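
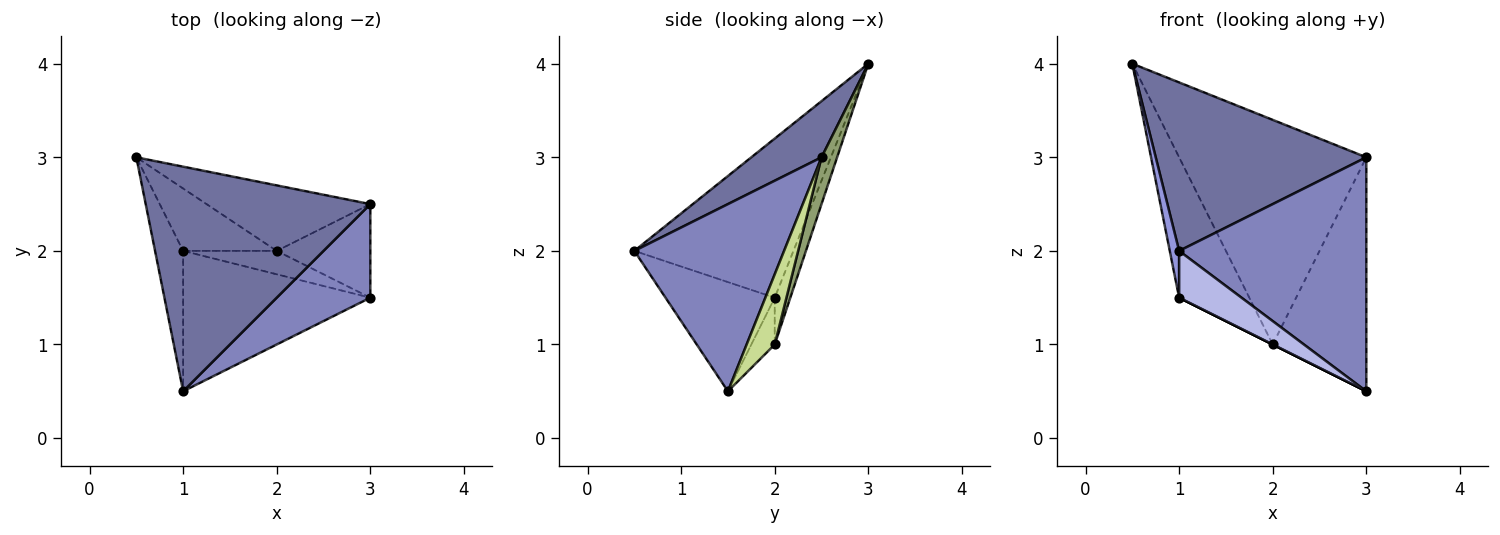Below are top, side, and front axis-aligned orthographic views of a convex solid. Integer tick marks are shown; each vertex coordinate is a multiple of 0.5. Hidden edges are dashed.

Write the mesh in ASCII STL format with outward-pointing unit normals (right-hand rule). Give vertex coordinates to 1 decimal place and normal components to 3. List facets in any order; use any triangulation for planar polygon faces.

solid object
 facet normal 0.196 -0.588 0.784
  outer loop
   vertex 3.0 2.5 3.0
   vertex 0.5 3.0 4.0
   vertex 1.0 0.5 2.0
  endloop
 endfacet
 facet normal 0.596 -0.745 0.298
  outer loop
   vertex 3.0 2.5 3.0
   vertex 1.0 0.5 2.0
   vertex 3.0 1.5 0.5
  endloop
 endfacet
 facet normal -0.983 -0.058 -0.173
  outer loop
   vertex 1.0 2.0 1.5
   vertex 1.0 0.5 2.0
   vertex 0.5 3.0 4.0
  endloop
 endfacet
 facet normal -0.484 -0.277 -0.830
  outer loop
   vertex 1.0 2.0 1.5
   vertex 3.0 1.5 0.5
   vertex 1.0 0.5 2.0
  endloop
 endfacet
 facet normal 0.080 0.957 -0.279
  outer loop
   vertex 2.0 2.0 1.0
   vertex 0.5 3.0 4.0
   vertex 3.0 2.5 3.0
  endloop
 endfacet
 facet normal -0.199 0.896 -0.398
  outer loop
   vertex 2.0 2.0 1.0
   vertex 1.0 2.0 1.5
   vertex 0.5 3.0 4.0
  endloop
 endfacet
 facet normal 0.268 0.894 -0.358
  outer loop
   vertex 2.0 2.0 1.0
   vertex 3.0 2.5 3.0
   vertex 3.0 1.5 0.5
  endloop
 endfacet
 facet normal -0.447 0.000 -0.894
  outer loop
   vertex 2.0 2.0 1.0
   vertex 3.0 1.5 0.5
   vertex 1.0 2.0 1.5
  endloop
 endfacet
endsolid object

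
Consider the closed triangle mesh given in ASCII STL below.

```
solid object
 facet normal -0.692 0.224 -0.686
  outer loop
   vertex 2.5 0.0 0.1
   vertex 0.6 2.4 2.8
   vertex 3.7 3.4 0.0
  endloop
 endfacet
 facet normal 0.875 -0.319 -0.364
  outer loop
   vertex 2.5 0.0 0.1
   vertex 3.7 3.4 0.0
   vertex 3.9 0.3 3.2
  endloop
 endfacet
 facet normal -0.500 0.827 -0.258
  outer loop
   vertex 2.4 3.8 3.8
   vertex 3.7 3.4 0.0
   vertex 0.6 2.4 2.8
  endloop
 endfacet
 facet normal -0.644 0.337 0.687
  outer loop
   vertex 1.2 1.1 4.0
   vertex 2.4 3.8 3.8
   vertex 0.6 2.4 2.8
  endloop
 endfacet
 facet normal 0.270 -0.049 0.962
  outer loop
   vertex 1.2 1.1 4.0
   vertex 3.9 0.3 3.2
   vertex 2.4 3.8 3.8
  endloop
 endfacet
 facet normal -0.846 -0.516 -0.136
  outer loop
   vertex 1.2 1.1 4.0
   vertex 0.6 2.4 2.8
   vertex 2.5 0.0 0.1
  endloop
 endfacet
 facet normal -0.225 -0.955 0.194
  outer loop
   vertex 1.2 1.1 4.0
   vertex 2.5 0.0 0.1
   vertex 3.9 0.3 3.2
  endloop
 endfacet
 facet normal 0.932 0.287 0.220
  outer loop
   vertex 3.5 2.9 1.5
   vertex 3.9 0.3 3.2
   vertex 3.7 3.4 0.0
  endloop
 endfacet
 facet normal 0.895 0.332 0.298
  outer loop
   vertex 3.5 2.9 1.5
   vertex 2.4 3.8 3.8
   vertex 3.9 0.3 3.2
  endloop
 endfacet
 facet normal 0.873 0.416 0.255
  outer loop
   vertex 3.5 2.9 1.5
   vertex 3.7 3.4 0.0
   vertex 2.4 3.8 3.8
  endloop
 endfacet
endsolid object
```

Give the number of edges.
15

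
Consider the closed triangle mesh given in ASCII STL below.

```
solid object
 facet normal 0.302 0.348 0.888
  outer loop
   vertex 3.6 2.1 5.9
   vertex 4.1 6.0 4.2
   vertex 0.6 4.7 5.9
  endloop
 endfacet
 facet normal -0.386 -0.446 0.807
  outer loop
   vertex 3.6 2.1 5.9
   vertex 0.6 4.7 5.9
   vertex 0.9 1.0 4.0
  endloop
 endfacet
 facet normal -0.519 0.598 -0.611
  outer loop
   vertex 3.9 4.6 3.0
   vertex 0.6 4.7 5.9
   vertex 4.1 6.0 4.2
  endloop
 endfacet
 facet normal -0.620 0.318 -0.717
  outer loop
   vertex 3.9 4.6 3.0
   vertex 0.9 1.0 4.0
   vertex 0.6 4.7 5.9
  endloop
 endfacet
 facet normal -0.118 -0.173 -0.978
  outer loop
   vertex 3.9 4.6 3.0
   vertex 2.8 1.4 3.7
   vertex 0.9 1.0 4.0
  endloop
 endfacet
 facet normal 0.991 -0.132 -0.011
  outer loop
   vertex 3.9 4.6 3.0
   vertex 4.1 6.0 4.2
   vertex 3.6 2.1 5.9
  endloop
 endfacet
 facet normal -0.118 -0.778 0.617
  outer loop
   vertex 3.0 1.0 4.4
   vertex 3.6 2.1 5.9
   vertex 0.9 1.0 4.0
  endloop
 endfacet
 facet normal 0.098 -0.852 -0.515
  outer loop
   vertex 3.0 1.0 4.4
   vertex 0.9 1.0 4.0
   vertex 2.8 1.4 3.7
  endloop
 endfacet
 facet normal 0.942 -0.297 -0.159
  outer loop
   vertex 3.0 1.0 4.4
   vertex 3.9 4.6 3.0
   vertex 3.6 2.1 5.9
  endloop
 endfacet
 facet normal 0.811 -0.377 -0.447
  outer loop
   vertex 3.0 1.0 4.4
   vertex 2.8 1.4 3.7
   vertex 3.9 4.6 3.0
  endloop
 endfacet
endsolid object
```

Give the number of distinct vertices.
7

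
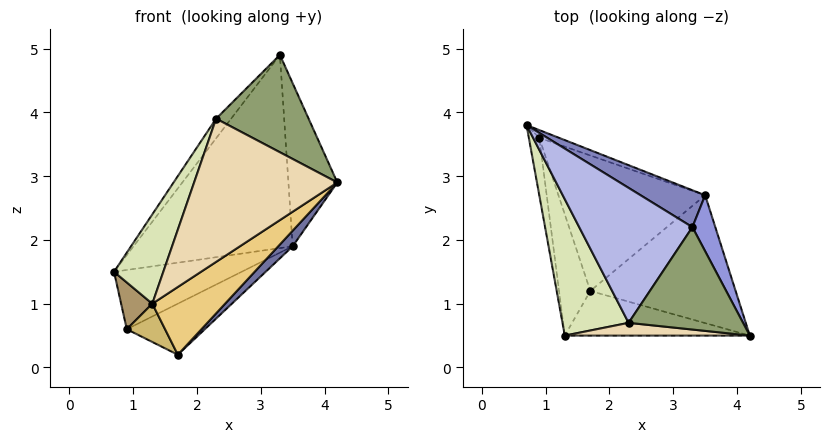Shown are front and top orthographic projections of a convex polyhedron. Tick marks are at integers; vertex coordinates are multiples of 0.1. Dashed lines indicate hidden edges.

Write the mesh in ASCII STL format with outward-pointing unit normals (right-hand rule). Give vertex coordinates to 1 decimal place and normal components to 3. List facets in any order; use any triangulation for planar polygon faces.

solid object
 facet normal 0.720 -0.084 -0.689
  outer loop
   vertex 3.5 2.7 1.9
   vertex 4.2 0.5 2.9
   vertex 1.7 1.2 0.2
  endloop
 endfacet
 facet normal 0.338 0.924 0.177
  outer loop
   vertex 3.5 2.7 1.9
   vertex 0.7 3.8 1.5
   vertex 3.3 2.2 4.9
  endloop
 endfacet
 facet normal 0.929 0.350 0.120
  outer loop
   vertex 3.5 2.7 1.9
   vertex 3.3 2.2 4.9
   vertex 4.2 0.5 2.9
  endloop
 endfacet
 facet normal -0.770 0.092 0.632
  outer loop
   vertex 2.3 0.7 3.9
   vertex 3.3 2.2 4.9
   vertex 0.7 3.8 1.5
  endloop
 endfacet
 facet normal 0.295 -0.658 0.692
  outer loop
   vertex 2.3 0.7 3.9
   vertex 4.2 0.5 2.9
   vertex 3.3 2.2 4.9
  endloop
 endfacet
 facet normal 0.378 0.918 -0.120
  outer loop
   vertex 0.9 3.6 0.6
   vertex 0.7 3.8 1.5
   vertex 3.5 2.7 1.9
  endloop
 endfacet
 facet normal 0.508 0.304 -0.806
  outer loop
   vertex 0.9 3.6 0.6
   vertex 3.5 2.7 1.9
   vertex 1.7 1.2 0.2
  endloop
 endfacet
 facet normal -0.918 -0.217 0.332
  outer loop
   vertex 1.3 0.5 1.0
   vertex 2.3 0.7 3.9
   vertex 0.7 3.8 1.5
  endloop
 endfacet
 facet normal -0.972 -0.149 -0.183
  outer loop
   vertex 1.3 0.5 1.0
   vertex 0.7 3.8 1.5
   vertex 0.9 3.6 0.6
  endloop
 endfacet
 facet normal -0.810 -0.177 -0.559
  outer loop
   vertex 1.3 0.5 1.0
   vertex 0.9 3.6 0.6
   vertex 1.7 1.2 0.2
  endloop
 endfacet
 facet normal 0.339 -0.785 -0.518
  outer loop
   vertex 1.3 0.5 1.0
   vertex 1.7 1.2 0.2
   vertex 4.2 0.5 2.9
  endloop
 endfacet
 facet normal -0.058 -0.994 0.089
  outer loop
   vertex 1.3 0.5 1.0
   vertex 4.2 0.5 2.9
   vertex 2.3 0.7 3.9
  endloop
 endfacet
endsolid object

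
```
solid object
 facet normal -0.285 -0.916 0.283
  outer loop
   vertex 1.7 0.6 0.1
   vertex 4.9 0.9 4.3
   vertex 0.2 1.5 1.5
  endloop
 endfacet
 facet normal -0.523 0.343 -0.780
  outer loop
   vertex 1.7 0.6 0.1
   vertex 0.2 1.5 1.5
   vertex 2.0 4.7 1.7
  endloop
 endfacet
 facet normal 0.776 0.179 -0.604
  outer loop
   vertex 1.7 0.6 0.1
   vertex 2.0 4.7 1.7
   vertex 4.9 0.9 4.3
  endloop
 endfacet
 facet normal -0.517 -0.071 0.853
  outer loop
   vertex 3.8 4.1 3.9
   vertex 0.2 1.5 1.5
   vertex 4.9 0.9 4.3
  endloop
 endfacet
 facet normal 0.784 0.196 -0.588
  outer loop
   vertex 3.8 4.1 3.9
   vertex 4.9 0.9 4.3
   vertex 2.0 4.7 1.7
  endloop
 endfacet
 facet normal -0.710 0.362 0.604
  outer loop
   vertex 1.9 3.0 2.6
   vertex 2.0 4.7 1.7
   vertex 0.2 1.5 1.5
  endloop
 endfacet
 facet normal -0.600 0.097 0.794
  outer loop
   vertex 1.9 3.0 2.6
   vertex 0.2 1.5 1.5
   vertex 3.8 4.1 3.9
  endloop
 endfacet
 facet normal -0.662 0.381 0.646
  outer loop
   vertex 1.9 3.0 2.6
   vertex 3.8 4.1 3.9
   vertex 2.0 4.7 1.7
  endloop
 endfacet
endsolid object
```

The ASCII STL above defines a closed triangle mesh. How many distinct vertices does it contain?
6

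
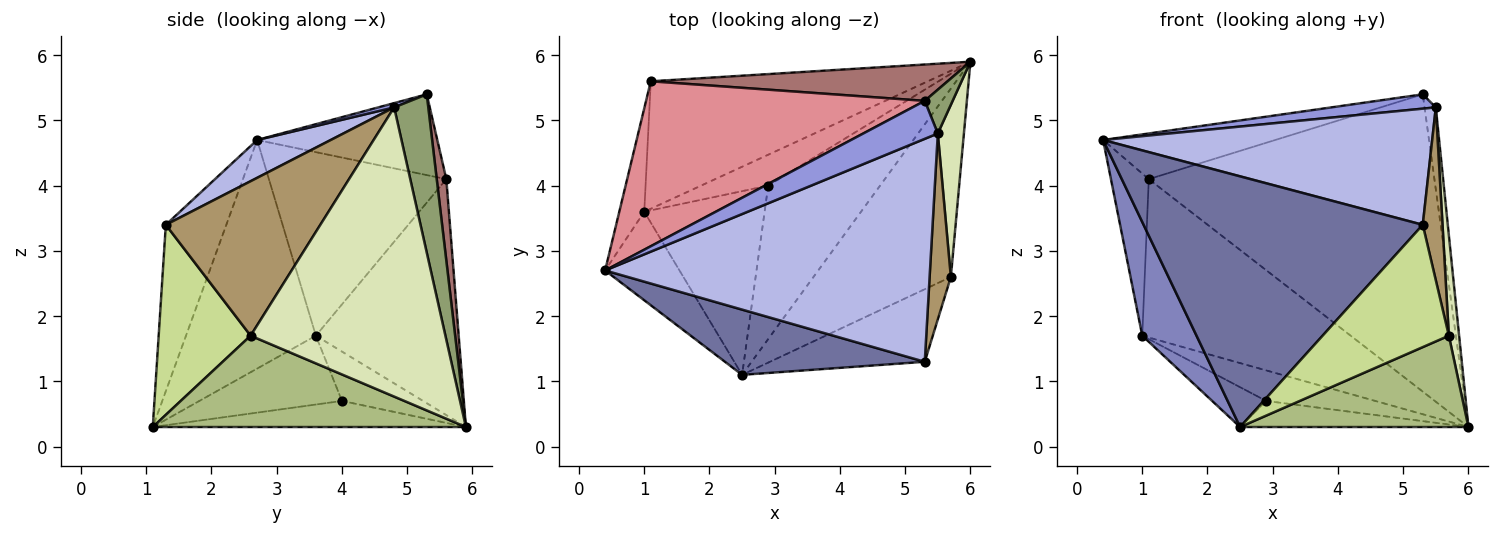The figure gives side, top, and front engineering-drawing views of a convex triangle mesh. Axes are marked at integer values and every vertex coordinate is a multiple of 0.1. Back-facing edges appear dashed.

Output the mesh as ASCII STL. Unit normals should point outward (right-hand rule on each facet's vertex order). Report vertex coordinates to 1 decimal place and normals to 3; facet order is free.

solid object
 facet normal -0.205 -0.947 0.246
  outer loop
   vertex 5.3 1.3 3.4
   vertex 0.4 2.7 4.7
   vertex 2.5 1.1 0.3
  endloop
 endfacet
 facet normal -0.884 -0.369 -0.288
  outer loop
   vertex 1.0 3.6 1.7
   vertex 2.5 1.1 0.3
   vertex 0.4 2.7 4.7
  endloop
 endfacet
 facet normal 0.053 -0.352 0.934
  outer loop
   vertex 5.5 4.8 5.2
   vertex 5.3 5.3 5.4
   vertex 0.4 2.7 4.7
  endloop
 endfacet
 facet normal 0.103 -0.460 0.882
  outer loop
   vertex 5.5 4.8 5.2
   vertex 0.4 2.7 4.7
   vertex 5.3 1.3 3.4
  endloop
 endfacet
 facet normal 0.937 0.309 0.165
  outer loop
   vertex 5.5 4.8 5.2
   vertex 6.0 5.9 0.3
   vertex 5.3 5.3 5.4
  endloop
 endfacet
 facet normal 0.513 -0.374 -0.772
  outer loop
   vertex 5.7 2.6 1.7
   vertex 2.5 1.1 0.3
   vertex 6.0 5.9 0.3
  endloop
 endfacet
 facet normal 0.531 -0.729 -0.432
  outer loop
   vertex 5.7 2.6 1.7
   vertex 5.3 1.3 3.4
   vertex 2.5 1.1 0.3
  endloop
 endfacet
 facet normal 0.995 -0.052 0.090
  outer loop
   vertex 5.7 2.6 1.7
   vertex 6.0 5.9 0.3
   vertex 5.5 4.8 5.2
  endloop
 endfacet
 facet normal 0.983 -0.126 0.135
  outer loop
   vertex 5.7 2.6 1.7
   vertex 5.5 4.8 5.2
   vertex 5.3 1.3 3.4
  endloop
 endfacet
 facet normal -0.224 0.163 -0.961
  outer loop
   vertex 2.9 4.0 0.7
   vertex 6.0 5.9 0.3
   vertex 2.5 1.1 0.3
  endloop
 endfacet
 facet normal -0.463 0.623 -0.631
  outer loop
   vertex 2.9 4.0 0.7
   vertex 1.0 3.6 1.7
   vertex 6.0 5.9 0.3
  endloop
 endfacet
 facet normal -0.488 0.185 -0.853
  outer loop
   vertex 2.9 4.0 0.7
   vertex 2.5 1.1 0.3
   vertex 1.0 3.6 1.7
  endloop
 endfacet
 facet normal 0.033 0.992 0.121
  outer loop
   vertex 1.1 5.6 4.1
   vertex 5.3 5.3 5.4
   vertex 6.0 5.9 0.3
  endloop
 endfacet
 facet normal -0.471 0.687 -0.553
  outer loop
   vertex 1.1 5.6 4.1
   vertex 6.0 5.9 0.3
   vertex 1.0 3.6 1.7
  endloop
 endfacet
 facet normal -0.269 0.257 0.928
  outer loop
   vertex 1.1 5.6 4.1
   vertex 0.4 2.7 4.7
   vertex 5.3 5.3 5.4
  endloop
 endfacet
 facet normal -0.969 0.207 -0.132
  outer loop
   vertex 1.1 5.6 4.1
   vertex 1.0 3.6 1.7
   vertex 0.4 2.7 4.7
  endloop
 endfacet
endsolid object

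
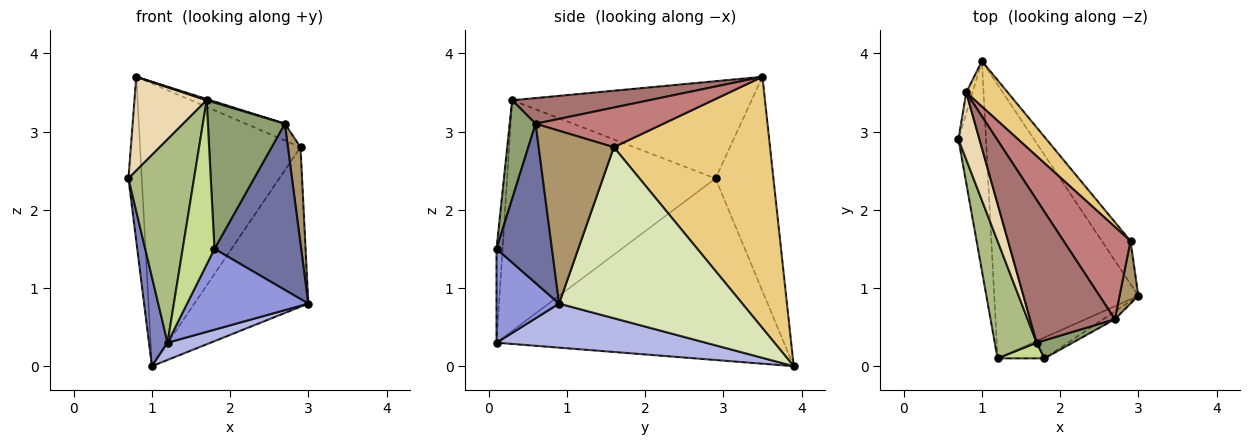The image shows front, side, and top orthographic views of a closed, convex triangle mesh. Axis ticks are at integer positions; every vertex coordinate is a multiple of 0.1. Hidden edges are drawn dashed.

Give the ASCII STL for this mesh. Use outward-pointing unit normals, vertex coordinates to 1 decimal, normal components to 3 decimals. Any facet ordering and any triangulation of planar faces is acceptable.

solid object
 facet normal 0.538 -0.842 -0.040
  outer loop
   vertex 2.7 0.6 3.1
   vertex 1.8 0.1 1.5
   vertex 3.0 0.9 0.8
  endloop
 endfacet
 facet normal -0.987 -0.064 -0.150
  outer loop
   vertex 1.2 0.1 0.3
   vertex 0.7 2.9 2.4
   vertex 1.0 3.9 0.0
  endloop
 endfacet
 facet normal 0.447 -0.866 -0.224
  outer loop
   vertex 1.2 0.1 0.3
   vertex 3.0 0.9 0.8
   vertex 1.8 0.1 1.5
  endloop
 endfacet
 facet normal 0.292 -0.060 -0.955
  outer loop
   vertex 1.2 0.1 0.3
   vertex 1.0 3.9 0.0
   vertex 3.0 0.9 0.8
  endloop
 endfacet
 facet normal 0.317 -0.941 0.116
  outer loop
   vertex 1.7 0.3 3.4
   vertex 1.8 0.1 1.5
   vertex 2.7 0.6 3.1
  endloop
 endfacet
 facet normal -0.940 -0.296 0.171
  outer loop
   vertex 1.7 0.3 3.4
   vertex 0.7 2.9 2.4
   vertex 1.2 0.1 0.3
  endloop
 endfacet
 facet normal -0.186 -0.978 0.093
  outer loop
   vertex 1.7 0.3 3.4
   vertex 1.2 0.1 0.3
   vertex 1.8 0.1 1.5
  endloop
 endfacet
 facet normal 0.841 0.523 -0.141
  outer loop
   vertex 2.9 1.6 2.8
   vertex 3.0 0.9 0.8
   vertex 1.0 3.9 0.0
  endloop
 endfacet
 facet normal 0.981 -0.164 0.106
  outer loop
   vertex 2.9 1.6 2.8
   vertex 2.7 0.6 3.1
   vertex 3.0 0.9 0.8
  endloop
 endfacet
 facet normal -0.974 0.224 -0.028
  outer loop
   vertex 0.8 3.5 3.7
   vertex 1.0 3.9 0.0
   vertex 0.7 2.9 2.4
  endloop
 endfacet
 facet normal 0.693 0.712 0.114
  outer loop
   vertex 0.8 3.5 3.7
   vertex 2.9 1.6 2.8
   vertex 1.0 3.9 0.0
  endloop
 endfacet
 facet normal -0.938 -0.283 0.203
  outer loop
   vertex 0.8 3.5 3.7
   vertex 0.7 2.9 2.4
   vertex 1.7 0.3 3.4
  endloop
 endfacet
 facet normal 0.290 -0.008 0.957
  outer loop
   vertex 0.8 3.5 3.7
   vertex 1.7 0.3 3.4
   vertex 2.7 0.6 3.1
  endloop
 endfacet
 facet normal 0.504 0.154 0.850
  outer loop
   vertex 0.8 3.5 3.7
   vertex 2.7 0.6 3.1
   vertex 2.9 1.6 2.8
  endloop
 endfacet
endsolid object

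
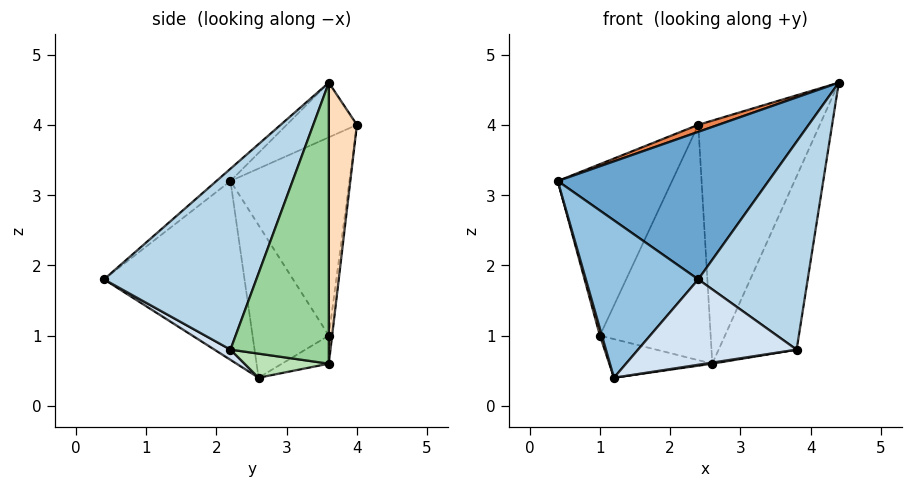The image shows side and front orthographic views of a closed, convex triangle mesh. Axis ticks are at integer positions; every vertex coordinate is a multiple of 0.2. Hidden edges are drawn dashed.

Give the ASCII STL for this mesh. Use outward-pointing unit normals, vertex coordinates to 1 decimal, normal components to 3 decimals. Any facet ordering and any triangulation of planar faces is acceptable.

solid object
 facet normal -0.043 -0.643 0.765
  outer loop
   vertex 2.4 0.4 1.8
   vertex 4.4 3.6 4.6
   vertex 0.4 2.2 3.2
  endloop
 endfacet
 facet normal -0.745 -0.596 -0.298
  outer loop
   vertex 1.2 2.6 0.4
   vertex 2.4 0.4 1.8
   vertex 0.4 2.2 3.2
  endloop
 endfacet
 facet normal 0.809 -0.581 0.086
  outer loop
   vertex 3.8 2.2 0.8
   vertex 4.4 3.6 4.6
   vertex 2.4 0.4 1.8
  endloop
 endfacet
 facet normal 0.052 -0.516 -0.855
  outer loop
   vertex 3.8 2.2 0.8
   vertex 2.4 0.4 1.8
   vertex 1.2 2.6 0.4
  endloop
 endfacet
 facet normal -0.302 -0.086 0.949
  outer loop
   vertex 2.4 4.0 4.0
   vertex 0.4 2.2 3.2
   vertex 4.4 3.6 4.6
  endloop
 endfacet
 facet normal -0.960 -0.025 -0.278
  outer loop
   vertex 1.0 3.6 1.0
   vertex 1.2 2.6 0.4
   vertex 0.4 2.2 3.2
  endloop
 endfacet
 facet normal -0.701 0.673 0.237
  outer loop
   vertex 1.0 3.6 1.0
   vertex 0.4 2.2 3.2
   vertex 2.4 4.0 4.0
  endloop
 endfacet
 facet normal 0.224 0.969 -0.101
  outer loop
   vertex 2.6 3.6 0.6
   vertex 2.4 4.0 4.0
   vertex 4.4 3.6 4.6
  endloop
 endfacet
 facet normal -0.030 0.993 -0.119
  outer loop
   vertex 2.6 3.6 0.6
   vertex 1.0 3.6 1.0
   vertex 2.4 4.0 4.0
  endloop
 endfacet
 facet normal 0.739 0.586 -0.333
  outer loop
   vertex 2.6 3.6 0.6
   vertex 4.4 3.6 4.6
   vertex 3.8 2.2 0.8
  endloop
 endfacet
 facet normal 0.150 -0.013 -0.989
  outer loop
   vertex 2.6 3.6 0.6
   vertex 3.8 2.2 0.8
   vertex 1.2 2.6 0.4
  endloop
 endfacet
 facet normal -0.214 0.471 -0.856
  outer loop
   vertex 2.6 3.6 0.6
   vertex 1.2 2.6 0.4
   vertex 1.0 3.6 1.0
  endloop
 endfacet
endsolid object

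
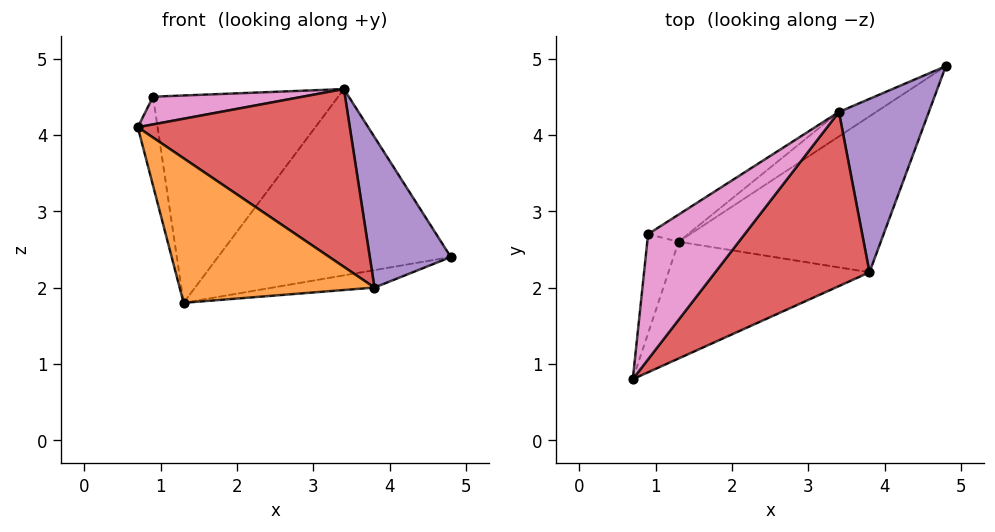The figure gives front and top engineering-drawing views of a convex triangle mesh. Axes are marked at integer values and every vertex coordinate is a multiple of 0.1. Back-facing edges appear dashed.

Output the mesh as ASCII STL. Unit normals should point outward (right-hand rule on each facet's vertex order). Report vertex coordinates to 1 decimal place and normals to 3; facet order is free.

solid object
 facet normal -0.533 0.839 -0.110
  outer loop
   vertex 3.4 4.3 4.6
   vertex 4.8 4.9 2.4
   vertex 1.3 2.6 1.8
  endloop
 endfacet
 facet normal -0.074 -0.776 -0.627
  outer loop
   vertex 3.8 2.2 2.0
   vertex 0.7 0.8 4.1
   vertex 1.3 2.6 1.8
  endloop
 endfacet
 facet normal 0.097 0.111 -0.989
  outer loop
   vertex 3.8 2.2 2.0
   vertex 1.3 2.6 1.8
   vertex 4.8 4.9 2.4
  endloop
 endfacet
 facet normal 0.623 -0.559 0.547
  outer loop
   vertex 3.8 2.2 2.0
   vertex 3.4 4.3 4.6
   vertex 0.7 0.8 4.1
  endloop
 endfacet
 facet normal 0.826 -0.369 0.425
  outer loop
   vertex 3.8 2.2 2.0
   vertex 4.8 4.9 2.4
   vertex 3.4 4.3 4.6
  endloop
 endfacet
 facet normal -0.979 0.135 -0.150
  outer loop
   vertex 0.9 2.7 4.5
   vertex 1.3 2.6 1.8
   vertex 0.7 0.8 4.1
  endloop
 endfacet
 facet normal 0.099 -0.215 0.972
  outer loop
   vertex 0.9 2.7 4.5
   vertex 0.7 0.8 4.1
   vertex 3.4 4.3 4.6
  endloop
 endfacet
 facet normal -0.533 0.839 -0.110
  outer loop
   vertex 0.9 2.7 4.5
   vertex 3.4 4.3 4.6
   vertex 1.3 2.6 1.8
  endloop
 endfacet
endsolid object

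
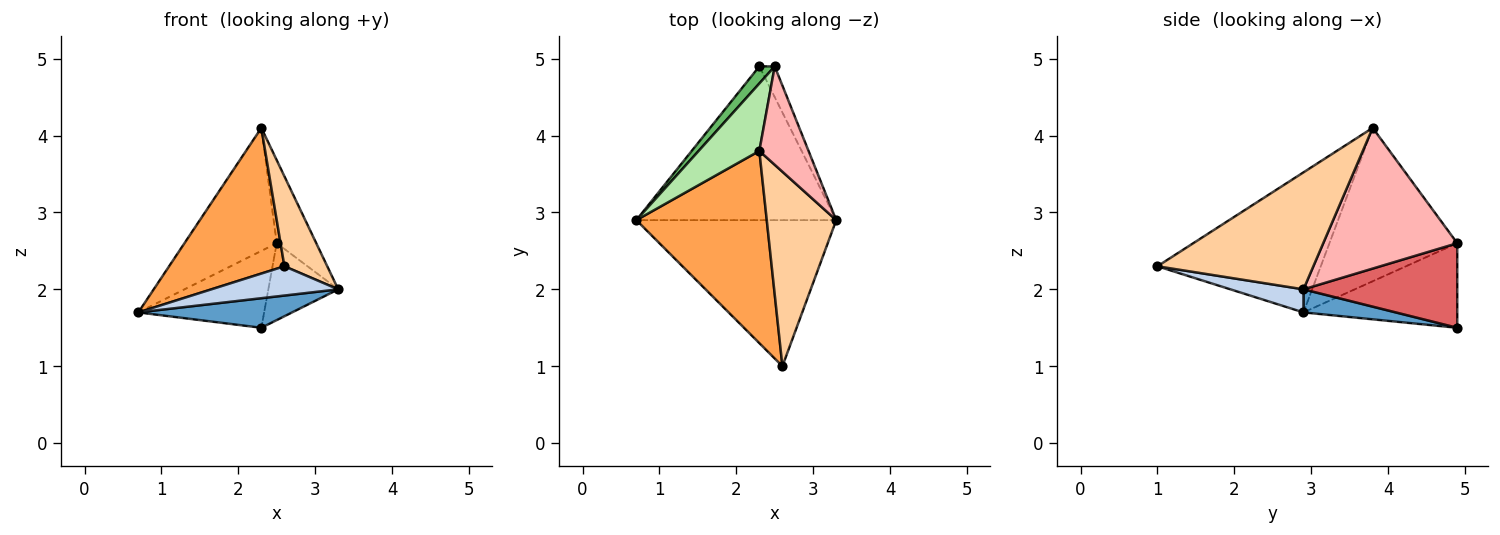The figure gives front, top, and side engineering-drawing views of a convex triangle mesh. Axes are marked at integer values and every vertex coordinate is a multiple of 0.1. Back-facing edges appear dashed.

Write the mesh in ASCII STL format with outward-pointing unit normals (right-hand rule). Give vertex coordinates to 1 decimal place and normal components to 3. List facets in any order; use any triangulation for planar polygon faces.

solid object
 facet normal 0.113 -0.188 -0.976
  outer loop
   vertex 2.3 4.9 1.5
   vertex 3.3 2.9 2.0
   vertex 0.7 2.9 1.7
  endloop
 endfacet
 facet normal 0.112 -0.195 -0.974
  outer loop
   vertex 2.6 1.0 2.3
   vertex 0.7 2.9 1.7
   vertex 3.3 2.9 2.0
  endloop
 endfacet
 facet normal -0.650 -0.459 0.606
  outer loop
   vertex 2.6 1.0 2.3
   vertex 2.3 3.8 4.1
   vertex 0.7 2.9 1.7
  endloop
 endfacet
 facet normal 0.837 -0.230 0.497
  outer loop
   vertex 2.6 1.0 2.3
   vertex 3.3 2.9 2.0
   vertex 2.3 3.8 4.1
  endloop
 endfacet
 facet normal -0.766 0.627 0.139
  outer loop
   vertex 2.5 4.9 2.6
   vertex 2.3 4.9 1.5
   vertex 0.7 2.9 1.7
  endloop
 endfacet
 facet normal -0.772 0.557 0.306
  outer loop
   vertex 2.5 4.9 2.6
   vertex 0.7 2.9 1.7
   vertex 2.3 3.8 4.1
  endloop
 endfacet
 facet normal 0.898 0.408 -0.163
  outer loop
   vertex 2.5 4.9 2.6
   vertex 3.3 2.9 2.0
   vertex 2.3 4.9 1.5
  endloop
 endfacet
 facet normal 0.909 0.268 0.318
  outer loop
   vertex 2.5 4.9 2.6
   vertex 2.3 3.8 4.1
   vertex 3.3 2.9 2.0
  endloop
 endfacet
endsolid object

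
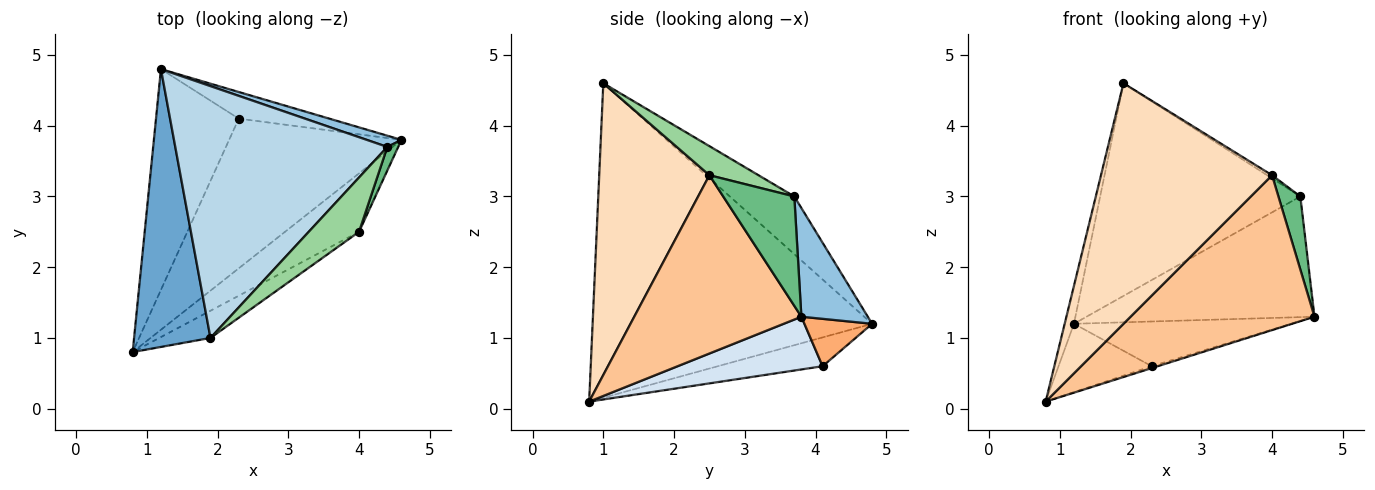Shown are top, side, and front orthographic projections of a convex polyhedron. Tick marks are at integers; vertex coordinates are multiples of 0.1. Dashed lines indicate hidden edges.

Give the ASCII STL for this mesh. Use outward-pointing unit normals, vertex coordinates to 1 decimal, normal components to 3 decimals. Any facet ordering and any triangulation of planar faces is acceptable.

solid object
 facet normal -0.971 0.032 0.236
  outer loop
   vertex 1.9 1.0 4.6
   vertex 1.2 4.8 1.2
   vertex 0.8 0.8 0.1
  endloop
 endfacet
 facet normal 0.279 0.956 0.089
  outer loop
   vertex 4.4 3.7 3.0
   vertex 4.6 3.8 1.3
   vertex 1.2 4.8 1.2
  endloop
 endfacet
 facet normal -0.204 0.632 0.748
  outer loop
   vertex 4.4 3.7 3.0
   vertex 1.2 4.8 1.2
   vertex 1.9 1.0 4.6
  endloop
 endfacet
 facet normal 0.293 0.012 -0.956
  outer loop
   vertex 2.3 4.1 0.6
   vertex 4.6 3.8 1.3
   vertex 0.8 0.8 0.1
  endloop
 endfacet
 facet normal -0.316 0.281 -0.906
  outer loop
   vertex 2.3 4.1 0.6
   vertex 0.8 0.8 0.1
   vertex 1.2 4.8 1.2
  endloop
 endfacet
 facet normal 0.259 0.830 -0.494
  outer loop
   vertex 2.3 4.1 0.6
   vertex 1.2 4.8 1.2
   vertex 4.6 3.8 1.3
  endloop
 endfacet
 facet normal 0.648 -0.713 -0.269
  outer loop
   vertex 4.0 2.5 3.3
   vertex 0.8 0.8 0.1
   vertex 4.6 3.8 1.3
  endloop
 endfacet
 facet normal 0.539 -0.837 -0.095
  outer loop
   vertex 4.0 2.5 3.3
   vertex 1.9 1.0 4.6
   vertex 0.8 0.8 0.1
  endloop
 endfacet
 facet normal 0.951 -0.293 0.095
  outer loop
   vertex 4.0 2.5 3.3
   vertex 4.6 3.8 1.3
   vertex 4.4 3.7 3.0
  endloop
 endfacet
 facet normal 0.500 0.050 0.865
  outer loop
   vertex 4.0 2.5 3.3
   vertex 4.4 3.7 3.0
   vertex 1.9 1.0 4.6
  endloop
 endfacet
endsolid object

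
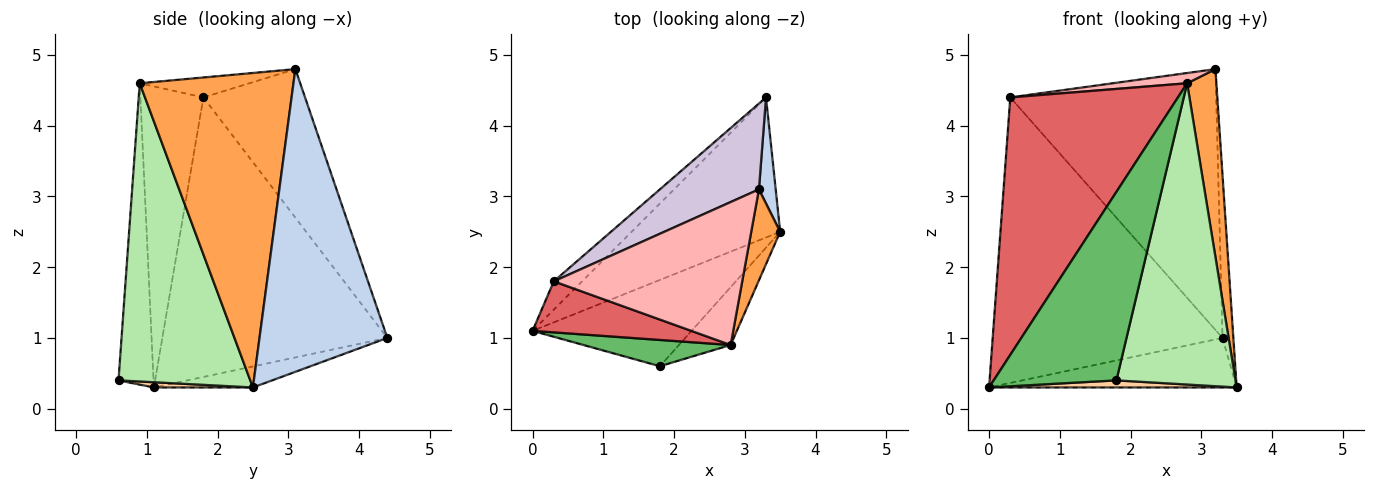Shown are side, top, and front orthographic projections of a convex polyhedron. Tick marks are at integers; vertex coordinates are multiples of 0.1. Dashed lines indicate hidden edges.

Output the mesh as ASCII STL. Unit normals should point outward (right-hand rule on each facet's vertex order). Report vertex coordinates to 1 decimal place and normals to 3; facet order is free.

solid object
 facet normal -0.132 0.330 -0.935
  outer loop
   vertex 3.3 4.4 1.0
   vertex 3.5 2.5 0.3
   vertex 0.0 1.1 0.3
  endloop
 endfacet
 facet normal 0.995 0.084 0.055
  outer loop
   vertex 3.2 3.1 4.8
   vertex 3.5 2.5 0.3
   vertex 3.3 4.4 1.0
  endloop
 endfacet
 facet normal 0.978 -0.186 0.090
  outer loop
   vertex 2.8 0.9 4.6
   vertex 3.5 2.5 0.3
   vertex 3.2 3.1 4.8
  endloop
 endfacet
 facet normal 0.033 -0.082 -0.996
  outer loop
   vertex 1.8 0.6 0.4
   vertex 0.0 1.1 0.3
   vertex 3.5 2.5 0.3
  endloop
 endfacet
 facet normal -0.272 -0.953 0.133
  outer loop
   vertex 1.8 0.6 0.4
   vertex 2.8 0.9 4.6
   vertex 0.0 1.1 0.3
  endloop
 endfacet
 facet normal 0.736 -0.665 -0.128
  outer loop
   vertex 1.8 0.6 0.4
   vertex 3.5 2.5 0.3
   vertex 2.8 0.9 4.6
  endloop
 endfacet
 facet normal -0.346 -0.920 0.182
  outer loop
   vertex 0.3 1.8 4.4
   vertex 0.0 1.1 0.3
   vertex 2.8 0.9 4.6
  endloop
 endfacet
 facet normal -0.105 -0.071 0.992
  outer loop
   vertex 0.3 1.8 4.4
   vertex 2.8 0.9 4.6
   vertex 3.2 3.1 4.8
  endloop
 endfacet
 facet normal -0.698 0.713 -0.071
  outer loop
   vertex 0.3 1.8 4.4
   vertex 3.3 4.4 1.0
   vertex 0.0 1.1 0.3
  endloop
 endfacet
 facet normal -0.425 0.860 0.283
  outer loop
   vertex 0.3 1.8 4.4
   vertex 3.2 3.1 4.8
   vertex 3.3 4.4 1.0
  endloop
 endfacet
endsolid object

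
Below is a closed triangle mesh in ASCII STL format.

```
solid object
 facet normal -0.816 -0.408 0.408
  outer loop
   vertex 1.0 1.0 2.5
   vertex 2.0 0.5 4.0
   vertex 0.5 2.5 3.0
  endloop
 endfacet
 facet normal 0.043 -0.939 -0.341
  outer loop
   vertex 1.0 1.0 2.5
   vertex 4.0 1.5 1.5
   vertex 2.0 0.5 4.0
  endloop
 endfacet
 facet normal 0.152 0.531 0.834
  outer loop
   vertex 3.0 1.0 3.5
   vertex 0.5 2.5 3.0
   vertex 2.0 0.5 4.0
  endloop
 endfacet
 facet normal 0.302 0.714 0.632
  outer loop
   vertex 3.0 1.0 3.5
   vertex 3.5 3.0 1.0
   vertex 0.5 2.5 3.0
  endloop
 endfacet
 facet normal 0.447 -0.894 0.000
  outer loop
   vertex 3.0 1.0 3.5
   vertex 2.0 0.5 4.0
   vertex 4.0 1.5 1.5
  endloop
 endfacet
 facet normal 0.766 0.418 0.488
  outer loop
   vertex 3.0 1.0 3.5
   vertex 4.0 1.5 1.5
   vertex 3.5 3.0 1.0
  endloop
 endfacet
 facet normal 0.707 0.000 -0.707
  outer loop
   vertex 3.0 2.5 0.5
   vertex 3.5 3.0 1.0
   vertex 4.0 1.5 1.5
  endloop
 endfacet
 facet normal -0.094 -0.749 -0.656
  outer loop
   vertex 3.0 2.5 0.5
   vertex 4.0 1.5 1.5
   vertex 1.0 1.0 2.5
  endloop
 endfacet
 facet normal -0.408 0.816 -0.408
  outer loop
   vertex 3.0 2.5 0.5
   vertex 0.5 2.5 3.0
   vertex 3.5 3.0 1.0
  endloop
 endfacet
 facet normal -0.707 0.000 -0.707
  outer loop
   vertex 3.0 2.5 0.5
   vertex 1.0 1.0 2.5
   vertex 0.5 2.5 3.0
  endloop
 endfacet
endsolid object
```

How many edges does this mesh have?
15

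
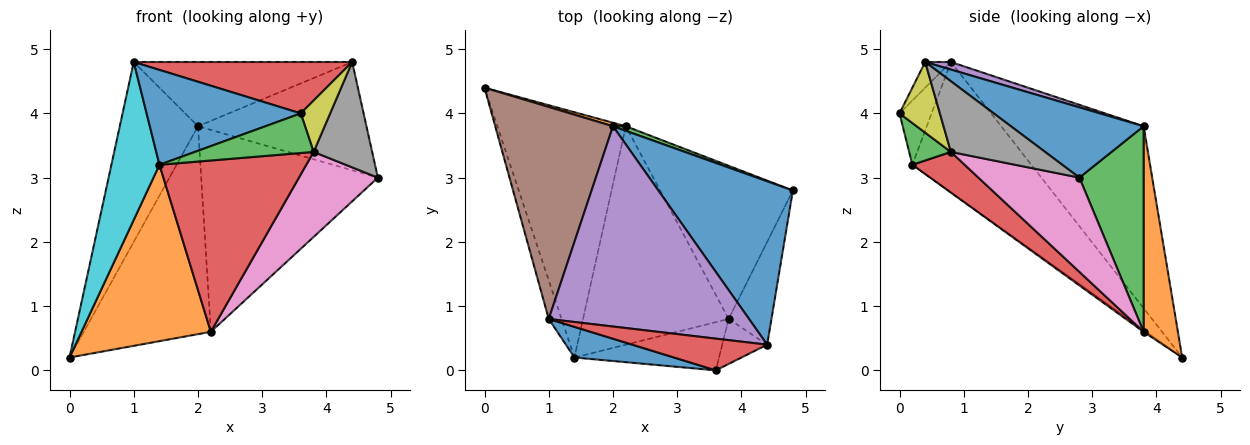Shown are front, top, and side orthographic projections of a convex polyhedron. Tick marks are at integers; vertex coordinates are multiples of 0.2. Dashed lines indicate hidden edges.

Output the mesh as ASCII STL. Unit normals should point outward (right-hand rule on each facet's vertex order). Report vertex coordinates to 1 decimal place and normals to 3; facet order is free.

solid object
 facet normal 0.399 0.507 0.764
  outer loop
   vertex 2.0 3.8 3.8
   vertex 4.4 0.4 4.8
   vertex 4.8 2.8 3.0
  endloop
 endfacet
 facet normal 0.260 0.965 0.016
  outer loop
   vertex 2.2 3.8 0.6
   vertex 0.0 4.4 0.2
   vertex 2.0 3.8 3.8
  endloop
 endfacet
 facet normal 0.342 0.940 0.021
  outer loop
   vertex 2.2 3.8 0.6
   vertex 2.0 3.8 3.8
   vertex 4.8 2.8 3.0
  endloop
 endfacet
 facet normal -0.100 -0.847 0.523
  outer loop
   vertex 1.0 0.8 4.8
   vertex 3.6 0.0 4.0
   vertex 4.4 0.4 4.8
  endloop
 endfacet
 facet normal 0.036 0.305 0.952
  outer loop
   vertex 1.0 0.8 4.8
   vertex 4.4 0.4 4.8
   vertex 2.0 3.8 3.8
  endloop
 endfacet
 facet normal -0.762 0.419 0.493
  outer loop
   vertex 1.0 0.8 4.8
   vertex 2.0 3.8 3.8
   vertex 0.0 4.4 0.2
  endloop
 endfacet
 facet normal 0.527 -0.412 -0.743
  outer loop
   vertex 3.8 0.8 3.4
   vertex 2.2 3.8 0.6
   vertex 4.8 2.8 3.0
  endloop
 endfacet
 facet normal 0.755 -0.469 -0.458
  outer loop
   vertex 3.8 0.8 3.4
   vertex 4.8 2.8 3.0
   vertex 4.4 0.4 4.8
  endloop
 endfacet
 facet normal 0.719 -0.523 -0.458
  outer loop
   vertex 3.8 0.8 3.4
   vertex 4.4 0.4 4.8
   vertex 3.6 0.0 4.0
  endloop
 endfacet
 facet normal -0.923 -0.373 -0.091
  outer loop
   vertex 1.4 0.2 3.2
   vertex 1.0 0.8 4.8
   vertex 0.0 4.4 0.2
  endloop
 endfacet
 facet normal -0.194 -0.933 0.301
  outer loop
   vertex 1.4 0.2 3.2
   vertex 3.6 0.0 4.0
   vertex 1.0 0.8 4.8
  endloop
 endfacet
 facet normal -0.012 -0.584 -0.812
  outer loop
   vertex 1.4 0.2 3.2
   vertex 0.0 4.4 0.2
   vertex 2.2 3.8 0.6
  endloop
 endfacet
 facet normal 0.218 -0.620 -0.754
  outer loop
   vertex 1.4 0.2 3.2
   vertex 3.8 0.8 3.4
   vertex 3.6 0.0 4.0
  endloop
 endfacet
 facet normal 0.215 -0.603 -0.768
  outer loop
   vertex 1.4 0.2 3.2
   vertex 2.2 3.8 0.6
   vertex 3.8 0.8 3.4
  endloop
 endfacet
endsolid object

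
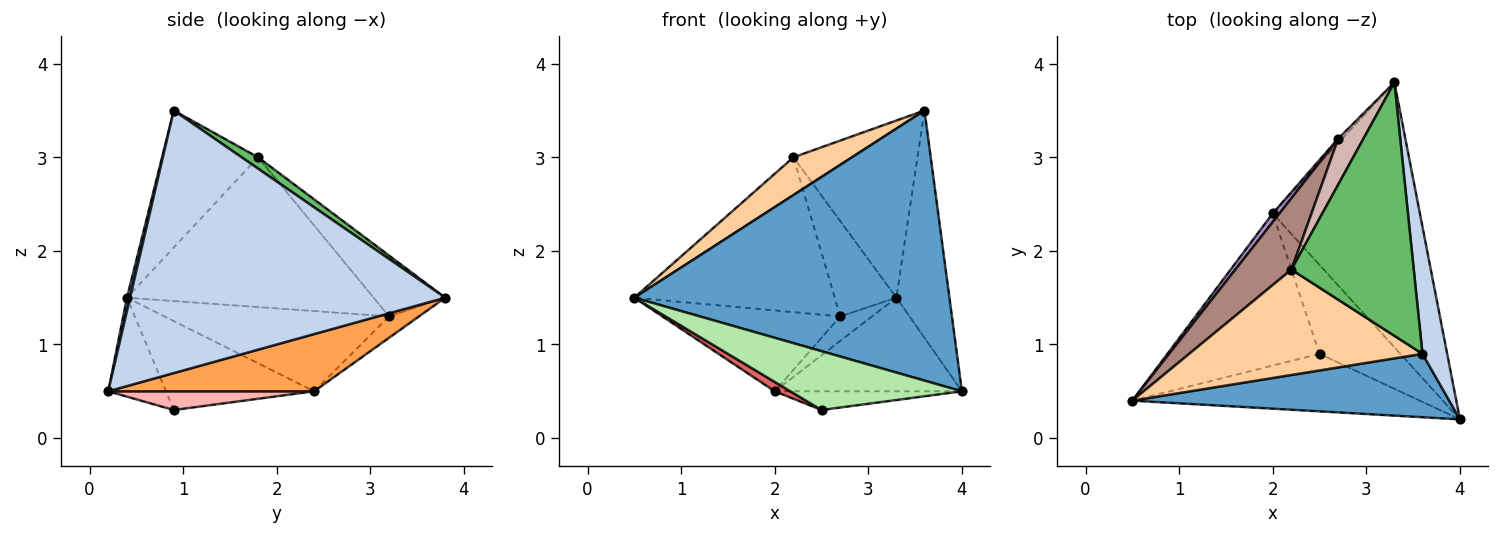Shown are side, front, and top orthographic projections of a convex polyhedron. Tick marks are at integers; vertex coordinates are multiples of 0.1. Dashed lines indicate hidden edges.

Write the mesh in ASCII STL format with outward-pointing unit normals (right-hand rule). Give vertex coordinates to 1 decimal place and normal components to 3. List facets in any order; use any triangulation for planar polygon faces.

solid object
 facet normal 0.010 -0.974 0.228
  outer loop
   vertex 3.6 0.9 3.5
   vertex 0.5 0.4 1.5
   vertex 4.0 0.2 0.5
  endloop
 endfacet
 facet normal 0.982 0.165 0.092
  outer loop
   vertex 3.6 0.9 3.5
   vertex 4.0 0.2 0.5
   vertex 3.3 3.8 1.5
  endloop
 endfacet
 facet normal 0.344 0.313 -0.885
  outer loop
   vertex 2.0 2.4 0.5
   vertex 3.3 3.8 1.5
   vertex 4.0 0.2 0.5
  endloop
 endfacet
 facet normal -0.484 -0.295 0.824
  outer loop
   vertex 2.2 1.8 3.0
   vertex 0.5 0.4 1.5
   vertex 3.6 0.9 3.5
  endloop
 endfacet
 facet normal 0.075 0.571 0.817
  outer loop
   vertex 2.2 1.8 3.0
   vertex 3.6 0.9 3.5
   vertex 3.3 3.8 1.5
  endloop
 endfacet
 facet normal -0.234 -0.695 -0.680
  outer loop
   vertex 2.5 0.9 0.3
   vertex 4.0 0.2 0.5
   vertex 0.5 0.4 1.5
  endloop
 endfacet
 facet normal -0.504 -0.053 -0.862
  outer loop
   vertex 2.5 0.9 0.3
   vertex 0.5 0.4 1.5
   vertex 2.0 2.4 0.5
  endloop
 endfacet
 facet normal 0.221 0.201 -0.954
  outer loop
   vertex 2.5 0.9 0.3
   vertex 2.0 2.4 0.5
   vertex 4.0 0.2 0.5
  endloop
 endfacet
 facet normal -0.782 0.619 0.065
  outer loop
   vertex 2.7 3.2 1.3
   vertex 2.0 2.4 0.5
   vertex 0.5 0.4 1.5
  endloop
 endfacet
 facet normal -0.680 0.722 -0.127
  outer loop
   vertex 2.7 3.2 1.3
   vertex 3.3 3.8 1.5
   vertex 2.0 2.4 0.5
  endloop
 endfacet
 facet normal -0.745 0.605 0.279
  outer loop
   vertex 2.7 3.2 1.3
   vertex 0.5 0.4 1.5
   vertex 2.2 1.8 3.0
  endloop
 endfacet
 facet normal -0.723 0.623 0.300
  outer loop
   vertex 2.7 3.2 1.3
   vertex 2.2 1.8 3.0
   vertex 3.3 3.8 1.5
  endloop
 endfacet
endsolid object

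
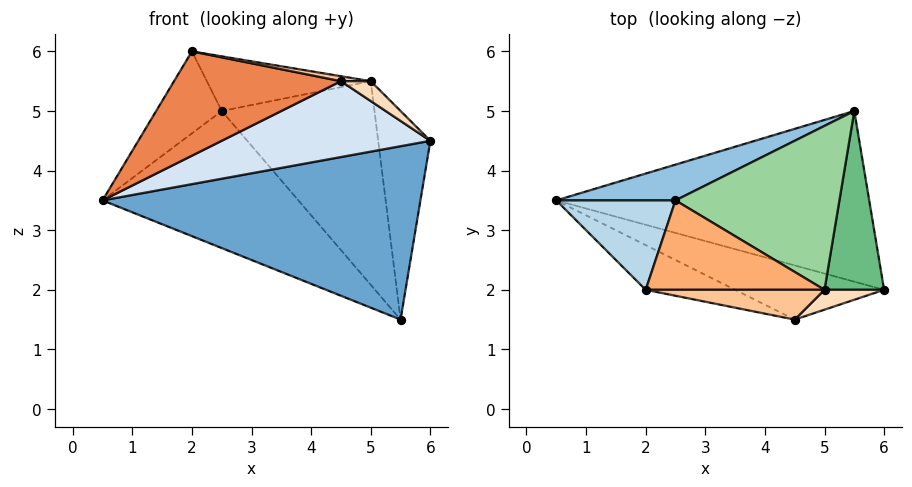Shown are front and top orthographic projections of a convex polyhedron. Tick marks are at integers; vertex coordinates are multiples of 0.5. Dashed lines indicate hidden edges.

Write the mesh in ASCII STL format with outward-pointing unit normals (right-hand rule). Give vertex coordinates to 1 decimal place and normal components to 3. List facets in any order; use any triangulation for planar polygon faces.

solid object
 facet normal -0.067 -0.711 -0.700
  outer loop
   vertex 5.5 5.0 1.5
   vertex 6.0 2.0 4.5
   vertex 0.5 3.5 3.5
  endloop
 endfacet
 facet normal -0.186 0.951 0.248
  outer loop
   vertex 2.5 3.5 5.0
   vertex 5.5 5.0 1.5
   vertex 0.5 3.5 3.5
  endloop
 endfacet
 facet normal -0.484 0.591 0.645
  outer loop
   vertex 2.5 3.5 5.0
   vertex 0.5 3.5 3.5
   vertex 2.0 2.0 6.0
  endloop
 endfacet
 facet normal -0.115 -0.808 -0.577
  outer loop
   vertex 4.5 1.5 5.5
   vertex 0.5 3.5 3.5
   vertex 6.0 2.0 4.5
  endloop
 endfacet
 facet normal -0.254 -0.889 -0.381
  outer loop
   vertex 4.5 1.5 5.5
   vertex 2.0 2.0 6.0
   vertex 0.5 3.5 3.5
  endloop
 endfacet
 facet normal 0.141 0.516 0.845
  outer loop
   vertex 5.0 2.0 5.5
   vertex 2.5 3.5 5.0
   vertex 2.0 2.0 6.0
  endloop
 endfacet
 facet normal 0.162 -0.162 0.973
  outer loop
   vertex 5.0 2.0 5.5
   vertex 2.0 2.0 6.0
   vertex 4.5 1.5 5.5
  endloop
 endfacet
 facet normal 0.577 -0.577 0.577
  outer loop
   vertex 5.0 2.0 5.5
   vertex 4.5 1.5 5.5
   vertex 6.0 2.0 4.5
  endloop
 endfacet
 facet normal 0.545 0.636 0.545
  outer loop
   vertex 5.0 2.0 5.5
   vertex 6.0 2.0 4.5
   vertex 5.5 5.0 1.5
  endloop
 endfacet
 facet normal 0.324 0.737 0.593
  outer loop
   vertex 5.0 2.0 5.5
   vertex 5.5 5.0 1.5
   vertex 2.5 3.5 5.0
  endloop
 endfacet
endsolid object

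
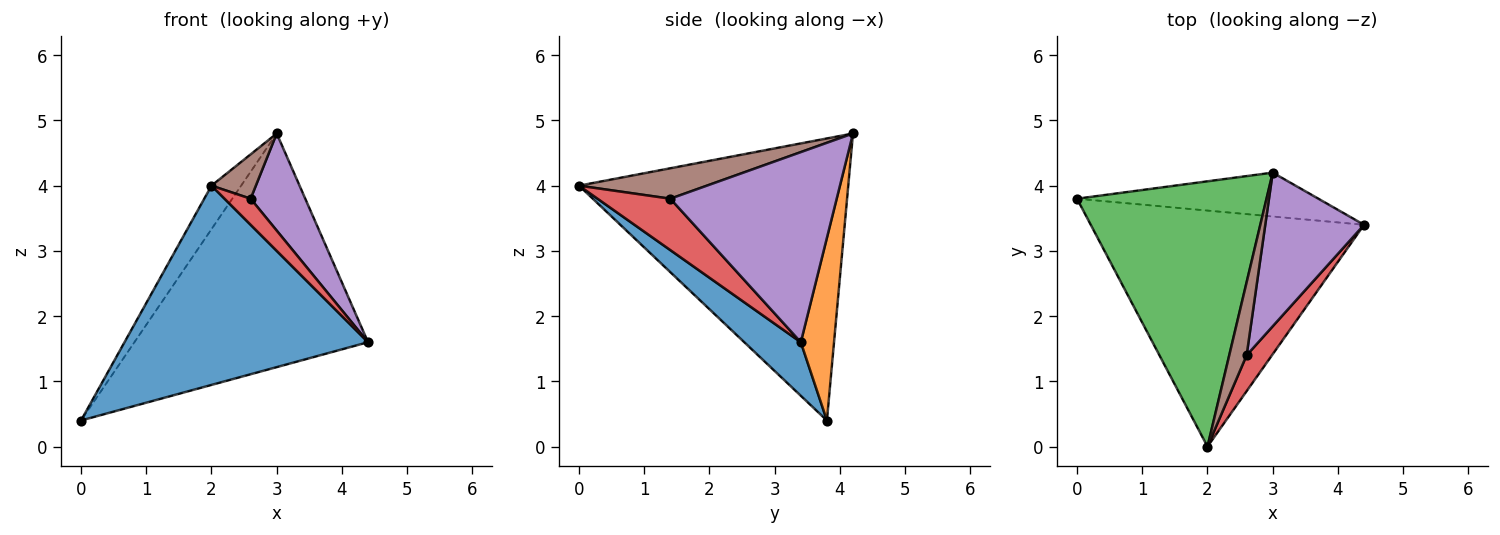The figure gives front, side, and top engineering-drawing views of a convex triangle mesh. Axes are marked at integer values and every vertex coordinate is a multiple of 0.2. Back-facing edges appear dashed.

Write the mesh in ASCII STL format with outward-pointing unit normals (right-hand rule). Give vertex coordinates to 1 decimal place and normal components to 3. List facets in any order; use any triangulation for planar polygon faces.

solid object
 facet normal 0.148 -0.638 -0.756
  outer loop
   vertex 2.0 0.0 4.0
   vertex 0.0 3.8 0.4
   vertex 4.4 3.4 1.6
  endloop
 endfacet
 facet normal 0.138 0.973 -0.183
  outer loop
   vertex 3.0 4.2 4.8
   vertex 4.4 3.4 1.6
   vertex 0.0 3.8 0.4
  endloop
 endfacet
 facet normal -0.827 0.091 0.555
  outer loop
   vertex 3.0 4.2 4.8
   vertex 0.0 3.8 0.4
   vertex 2.0 0.0 4.0
  endloop
 endfacet
 facet normal 0.854 -0.306 0.421
  outer loop
   vertex 2.6 1.4 3.8
   vertex 2.0 0.0 4.0
   vertex 4.4 3.4 1.6
  endloop
 endfacet
 facet normal 0.852 -0.280 0.443
  outer loop
   vertex 2.6 1.4 3.8
   vertex 4.4 3.4 1.6
   vertex 3.0 4.2 4.8
  endloop
 endfacet
 facet normal 0.831 -0.288 0.475
  outer loop
   vertex 2.6 1.4 3.8
   vertex 3.0 4.2 4.8
   vertex 2.0 0.0 4.0
  endloop
 endfacet
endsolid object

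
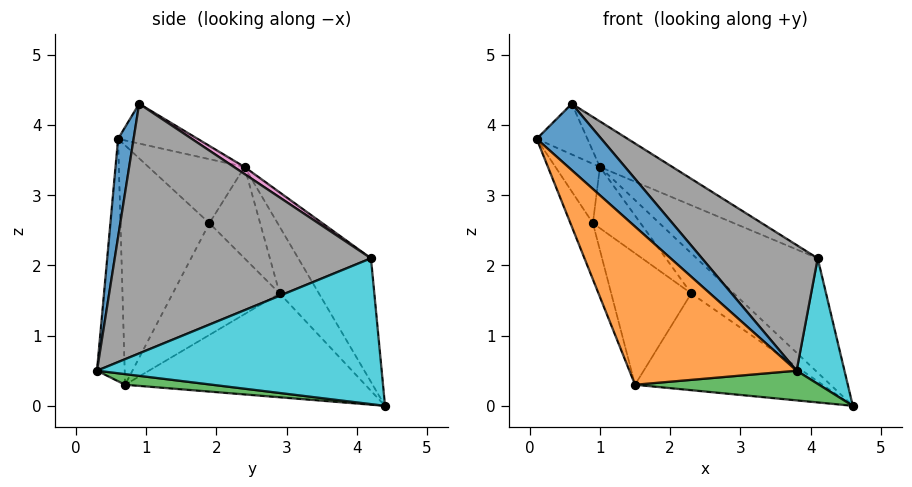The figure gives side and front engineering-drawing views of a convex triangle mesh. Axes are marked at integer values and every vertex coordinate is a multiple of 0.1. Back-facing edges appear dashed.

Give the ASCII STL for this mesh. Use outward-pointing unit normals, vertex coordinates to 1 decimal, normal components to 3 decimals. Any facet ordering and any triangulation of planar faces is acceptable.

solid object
 facet normal 0.220 -0.918 0.330
  outer loop
   vertex 0.6 0.9 4.3
   vertex 0.1 0.6 3.8
   vertex 3.8 0.3 0.5
  endloop
 endfacet
 facet normal -0.163 -0.982 -0.093
  outer loop
   vertex 1.5 0.7 0.3
   vertex 3.8 0.3 0.5
   vertex 0.1 0.6 3.8
  endloop
 endfacet
 facet normal 0.063 -0.133 -0.989
  outer loop
   vertex 1.5 0.7 0.3
   vertex 4.6 4.4 0.0
   vertex 3.8 0.3 0.5
  endloop
 endfacet
 facet normal -0.748 0.477 0.462
  outer loop
   vertex 1.0 2.4 3.4
   vertex 0.1 0.6 3.8
   vertex 0.6 0.9 4.3
  endloop
 endfacet
 facet normal -0.906 0.229 -0.356
  outer loop
   vertex 0.9 1.9 2.6
   vertex 1.5 0.7 0.3
   vertex 0.1 0.6 3.8
  endloop
 endfacet
 facet normal -0.897 0.416 -0.148
  outer loop
   vertex 0.9 1.9 2.6
   vertex 0.1 0.6 3.8
   vertex 1.0 2.4 3.4
  endloop
 endfacet
 facet normal 0.073 0.499 0.864
  outer loop
   vertex 4.1 4.2 2.1
   vertex 1.0 2.4 3.4
   vertex 0.6 0.9 4.3
  endloop
 endfacet
 facet normal 0.700 -0.316 0.640
  outer loop
   vertex 4.1 4.2 2.1
   vertex 0.6 0.9 4.3
   vertex 3.8 0.3 0.5
  endloop
 endfacet
 facet normal -0.514 0.857 -0.041
  outer loop
   vertex 4.1 4.2 2.1
   vertex 4.6 4.4 0.0
   vertex 1.0 2.4 3.4
  endloop
 endfacet
 facet normal 0.963 -0.162 0.214
  outer loop
   vertex 4.1 4.2 2.1
   vertex 3.8 0.3 0.5
   vertex 4.6 4.4 0.0
  endloop
 endfacet
 facet normal -0.652 0.707 -0.275
  outer loop
   vertex 2.3 2.9 1.6
   vertex 1.0 2.4 3.4
   vertex 4.6 4.4 0.0
  endloop
 endfacet
 facet normal -0.691 0.649 -0.319
  outer loop
   vertex 2.3 2.9 1.6
   vertex 0.9 1.9 2.6
   vertex 1.0 2.4 3.4
  endloop
 endfacet
 facet normal -0.689 0.538 -0.486
  outer loop
   vertex 2.3 2.9 1.6
   vertex 4.6 4.4 0.0
   vertex 1.5 0.7 0.3
  endloop
 endfacet
 facet normal -0.710 0.531 -0.462
  outer loop
   vertex 2.3 2.9 1.6
   vertex 1.5 0.7 0.3
   vertex 0.9 1.9 2.6
  endloop
 endfacet
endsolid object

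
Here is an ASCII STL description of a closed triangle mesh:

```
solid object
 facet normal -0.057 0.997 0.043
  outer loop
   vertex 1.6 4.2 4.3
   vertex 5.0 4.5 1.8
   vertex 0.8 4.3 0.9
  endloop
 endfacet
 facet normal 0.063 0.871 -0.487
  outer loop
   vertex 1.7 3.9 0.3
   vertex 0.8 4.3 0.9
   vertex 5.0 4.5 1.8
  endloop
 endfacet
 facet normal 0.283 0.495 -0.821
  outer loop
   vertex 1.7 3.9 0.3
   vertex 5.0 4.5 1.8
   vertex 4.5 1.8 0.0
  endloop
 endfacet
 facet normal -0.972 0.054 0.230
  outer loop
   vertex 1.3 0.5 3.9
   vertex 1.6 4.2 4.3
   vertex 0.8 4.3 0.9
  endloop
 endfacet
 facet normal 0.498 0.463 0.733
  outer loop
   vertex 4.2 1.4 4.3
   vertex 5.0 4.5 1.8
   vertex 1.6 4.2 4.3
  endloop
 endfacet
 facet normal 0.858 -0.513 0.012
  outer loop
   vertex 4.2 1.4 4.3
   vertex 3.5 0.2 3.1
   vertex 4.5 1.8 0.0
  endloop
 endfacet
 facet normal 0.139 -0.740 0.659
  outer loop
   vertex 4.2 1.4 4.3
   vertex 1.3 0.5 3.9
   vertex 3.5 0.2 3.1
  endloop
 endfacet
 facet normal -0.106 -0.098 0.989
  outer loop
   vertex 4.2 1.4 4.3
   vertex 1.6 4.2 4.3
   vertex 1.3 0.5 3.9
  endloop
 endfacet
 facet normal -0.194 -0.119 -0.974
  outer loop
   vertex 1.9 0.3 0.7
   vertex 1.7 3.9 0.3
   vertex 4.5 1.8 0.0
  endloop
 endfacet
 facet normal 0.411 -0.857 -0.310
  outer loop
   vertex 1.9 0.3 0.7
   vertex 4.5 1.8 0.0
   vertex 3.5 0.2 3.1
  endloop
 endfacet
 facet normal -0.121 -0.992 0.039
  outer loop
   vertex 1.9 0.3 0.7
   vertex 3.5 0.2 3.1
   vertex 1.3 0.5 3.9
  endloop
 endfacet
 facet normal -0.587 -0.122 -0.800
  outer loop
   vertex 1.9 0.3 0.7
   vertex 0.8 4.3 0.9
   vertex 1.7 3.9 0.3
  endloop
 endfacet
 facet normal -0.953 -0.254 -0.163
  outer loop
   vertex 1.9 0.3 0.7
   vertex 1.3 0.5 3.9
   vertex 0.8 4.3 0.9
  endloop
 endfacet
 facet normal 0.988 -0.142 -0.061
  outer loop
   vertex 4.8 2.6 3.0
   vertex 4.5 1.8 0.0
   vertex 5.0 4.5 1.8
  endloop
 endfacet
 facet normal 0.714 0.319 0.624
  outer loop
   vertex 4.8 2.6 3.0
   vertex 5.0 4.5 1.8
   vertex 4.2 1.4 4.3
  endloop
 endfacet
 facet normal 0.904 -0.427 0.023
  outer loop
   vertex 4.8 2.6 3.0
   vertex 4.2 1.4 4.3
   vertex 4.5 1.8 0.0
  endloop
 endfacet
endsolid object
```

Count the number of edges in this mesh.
24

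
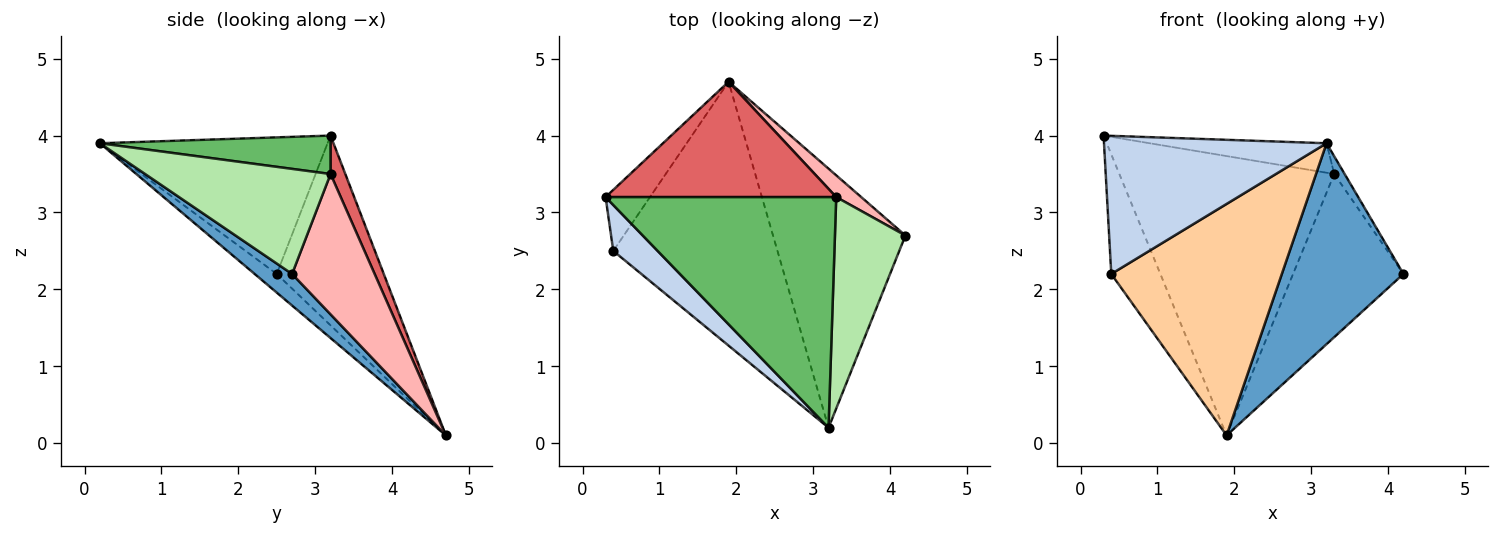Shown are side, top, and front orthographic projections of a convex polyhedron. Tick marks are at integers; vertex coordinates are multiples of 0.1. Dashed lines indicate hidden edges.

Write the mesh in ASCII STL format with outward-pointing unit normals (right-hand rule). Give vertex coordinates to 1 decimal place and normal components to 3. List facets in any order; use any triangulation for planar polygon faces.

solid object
 facet normal 0.185 -0.602 -0.777
  outer loop
   vertex 1.9 4.7 0.1
   vertex 4.2 2.7 2.2
   vertex 3.2 0.2 3.9
  endloop
 endfacet
 facet normal -0.697 -0.681 0.226
  outer loop
   vertex 0.4 2.5 2.2
   vertex 3.2 0.2 3.9
   vertex 0.3 3.2 4.0
  endloop
 endfacet
 facet normal -0.889 0.408 -0.208
  outer loop
   vertex 0.4 2.5 2.2
   vertex 0.3 3.2 4.0
   vertex 1.9 4.7 0.1
  endloop
 endfacet
 facet normal -0.085 -0.657 -0.749
  outer loop
   vertex 0.4 2.5 2.2
   vertex 1.9 4.7 0.1
   vertex 3.2 0.2 3.9
  endloop
 endfacet
 facet normal 0.163 0.125 0.979
  outer loop
   vertex 3.3 3.2 3.5
   vertex 0.3 3.2 4.0
   vertex 3.2 0.2 3.9
  endloop
 endfacet
 facet normal 0.830 0.047 0.556
  outer loop
   vertex 3.3 3.2 3.5
   vertex 3.2 0.2 3.9
   vertex 4.2 2.7 2.2
  endloop
 endfacet
 facet normal 0.063 0.922 0.381
  outer loop
   vertex 3.3 3.2 3.5
   vertex 1.9 4.7 0.1
   vertex 0.3 3.2 4.0
  endloop
 endfacet
 facet normal 0.596 0.796 0.106
  outer loop
   vertex 3.3 3.2 3.5
   vertex 4.2 2.7 2.2
   vertex 1.9 4.7 0.1
  endloop
 endfacet
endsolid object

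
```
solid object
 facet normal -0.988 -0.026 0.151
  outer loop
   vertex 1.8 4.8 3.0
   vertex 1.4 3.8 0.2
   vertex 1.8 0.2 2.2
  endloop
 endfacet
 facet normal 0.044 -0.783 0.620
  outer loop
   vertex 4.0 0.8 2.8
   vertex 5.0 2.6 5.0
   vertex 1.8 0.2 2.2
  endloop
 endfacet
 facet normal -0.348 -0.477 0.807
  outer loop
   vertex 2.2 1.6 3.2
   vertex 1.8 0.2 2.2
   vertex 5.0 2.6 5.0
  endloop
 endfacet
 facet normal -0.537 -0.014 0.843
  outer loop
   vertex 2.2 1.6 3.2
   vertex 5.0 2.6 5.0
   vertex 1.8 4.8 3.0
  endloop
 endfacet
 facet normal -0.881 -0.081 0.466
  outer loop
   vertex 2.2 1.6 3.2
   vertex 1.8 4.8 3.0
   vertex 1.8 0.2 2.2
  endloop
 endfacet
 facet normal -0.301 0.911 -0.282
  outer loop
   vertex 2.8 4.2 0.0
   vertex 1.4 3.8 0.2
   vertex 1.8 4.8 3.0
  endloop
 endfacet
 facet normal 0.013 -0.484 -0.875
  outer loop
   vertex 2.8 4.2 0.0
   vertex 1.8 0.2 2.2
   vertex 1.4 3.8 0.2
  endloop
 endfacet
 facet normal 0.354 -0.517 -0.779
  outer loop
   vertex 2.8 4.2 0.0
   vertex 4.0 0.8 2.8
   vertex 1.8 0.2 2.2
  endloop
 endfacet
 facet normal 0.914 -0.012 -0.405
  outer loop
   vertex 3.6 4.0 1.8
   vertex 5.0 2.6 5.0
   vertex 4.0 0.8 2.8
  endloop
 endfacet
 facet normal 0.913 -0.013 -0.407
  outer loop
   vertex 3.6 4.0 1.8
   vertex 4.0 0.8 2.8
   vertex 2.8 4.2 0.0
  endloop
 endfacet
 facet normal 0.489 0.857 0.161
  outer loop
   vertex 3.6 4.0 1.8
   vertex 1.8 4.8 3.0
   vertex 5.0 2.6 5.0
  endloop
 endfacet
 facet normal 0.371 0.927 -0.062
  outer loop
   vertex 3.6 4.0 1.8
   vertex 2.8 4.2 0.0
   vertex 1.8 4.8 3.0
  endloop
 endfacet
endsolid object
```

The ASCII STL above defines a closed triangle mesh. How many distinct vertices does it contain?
8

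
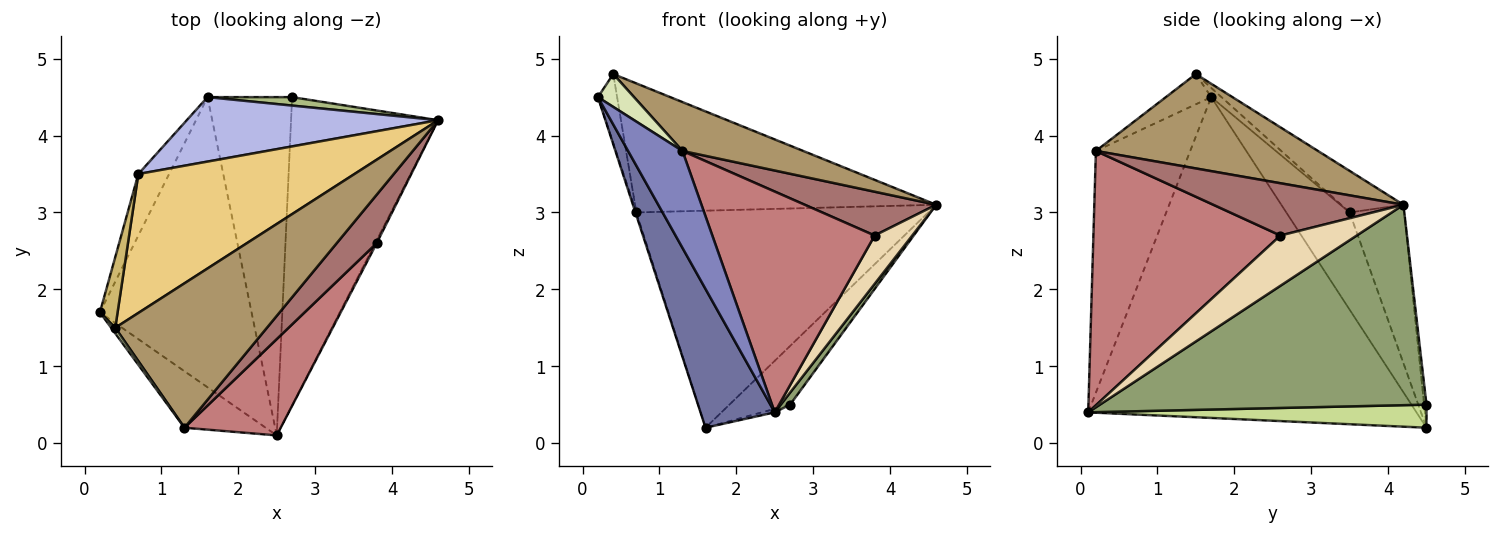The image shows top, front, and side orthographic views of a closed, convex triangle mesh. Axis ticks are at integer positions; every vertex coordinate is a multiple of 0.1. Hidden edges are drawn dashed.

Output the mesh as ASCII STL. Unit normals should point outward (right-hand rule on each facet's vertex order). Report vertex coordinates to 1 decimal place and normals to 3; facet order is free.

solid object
 facet normal -0.886 -0.200 -0.419
  outer loop
   vertex 1.6 4.5 0.2
   vertex 2.5 0.1 0.4
   vertex 0.2 1.7 4.5
  endloop
 endfacet
 facet normal -0.832 -0.480 -0.279
  outer loop
   vertex 1.3 0.2 3.8
   vertex 0.2 1.7 4.5
   vertex 2.5 0.1 0.4
  endloop
 endfacet
 facet normal -0.953 0.013 -0.302
  outer loop
   vertex 0.7 3.5 3.0
   vertex 1.6 4.5 0.2
   vertex 0.2 1.7 4.5
  endloop
 endfacet
 facet normal -0.177 0.944 0.280
  outer loop
   vertex 0.7 3.5 3.0
   vertex 4.6 4.2 3.1
   vertex 1.6 4.5 0.2
  endloop
 endfacet
 facet normal 0.806 -0.023 -0.592
  outer loop
   vertex 2.7 4.5 0.5
   vertex 4.6 4.2 3.1
   vertex 2.5 0.1 0.4
  endloop
 endfacet
 facet normal -0.039 0.989 0.143
  outer loop
   vertex 2.7 4.5 0.5
   vertex 1.6 4.5 0.2
   vertex 4.6 4.2 3.1
  endloop
 endfacet
 facet normal 0.263 0.010 -0.965
  outer loop
   vertex 2.7 4.5 0.5
   vertex 2.5 0.1 0.4
   vertex 1.6 4.5 0.2
  endloop
 endfacet
 facet normal -0.778 -0.620 0.105
  outer loop
   vertex 0.4 1.5 4.8
   vertex 0.2 1.7 4.5
   vertex 1.3 0.2 3.8
  endloop
 endfacet
 facet normal 0.508 -0.276 0.816
  outer loop
   vertex 0.4 1.5 4.8
   vertex 1.3 0.2 3.8
   vertex 4.6 4.2 3.1
  endloop
 endfacet
 facet normal -0.349 0.655 0.670
  outer loop
   vertex 0.4 1.5 4.8
   vertex 0.7 3.5 3.0
   vertex 0.2 1.7 4.5
  endloop
 endfacet
 facet normal -0.140 0.674 0.726
  outer loop
   vertex 0.4 1.5 4.8
   vertex 4.6 4.2 3.1
   vertex 0.7 3.5 3.0
  endloop
 endfacet
 facet normal 0.897 -0.442 -0.027
  outer loop
   vertex 3.8 2.6 2.7
   vertex 2.5 0.1 0.4
   vertex 4.6 4.2 3.1
  endloop
 endfacet
 facet normal 0.696 -0.481 0.532
  outer loop
   vertex 3.8 2.6 2.7
   vertex 4.6 4.2 3.1
   vertex 1.3 0.2 3.8
  endloop
 endfacet
 facet normal 0.726 -0.630 0.275
  outer loop
   vertex 3.8 2.6 2.7
   vertex 1.3 0.2 3.8
   vertex 2.5 0.1 0.4
  endloop
 endfacet
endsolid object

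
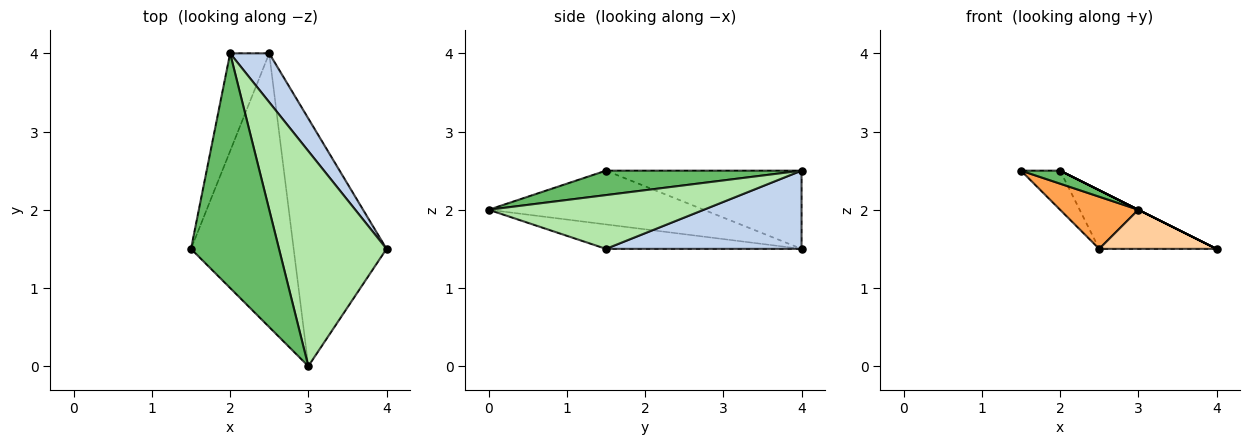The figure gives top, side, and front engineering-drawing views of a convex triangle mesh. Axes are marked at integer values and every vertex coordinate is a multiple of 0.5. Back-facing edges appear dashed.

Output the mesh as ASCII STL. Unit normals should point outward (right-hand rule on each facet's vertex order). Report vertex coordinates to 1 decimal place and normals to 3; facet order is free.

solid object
 facet normal -0.880 0.176 -0.440
  outer loop
   vertex 2.0 4.0 2.5
   vertex 2.5 4.0 1.5
   vertex 1.5 1.5 2.5
  endloop
 endfacet
 facet normal 0.788 0.473 0.394
  outer loop
   vertex 2.0 4.0 2.5
   vertex 4.0 1.5 1.5
   vertex 2.5 4.0 1.5
  endloop
 endfacet
 facet normal -0.458 -0.166 -0.873
  outer loop
   vertex 3.0 0.0 2.0
   vertex 1.5 1.5 2.5
   vertex 2.5 4.0 1.5
  endloop
 endfacet
 facet normal -0.252 -0.151 -0.956
  outer loop
   vertex 3.0 0.0 2.0
   vertex 2.5 4.0 1.5
   vertex 4.0 1.5 1.5
  endloop
 endfacet
 facet normal 0.267 -0.053 0.962
  outer loop
   vertex 3.0 0.0 2.0
   vertex 2.0 4.0 2.5
   vertex 1.5 1.5 2.5
  endloop
 endfacet
 facet normal 0.447 0.000 0.894
  outer loop
   vertex 3.0 0.0 2.0
   vertex 4.0 1.5 1.5
   vertex 2.0 4.0 2.5
  endloop
 endfacet
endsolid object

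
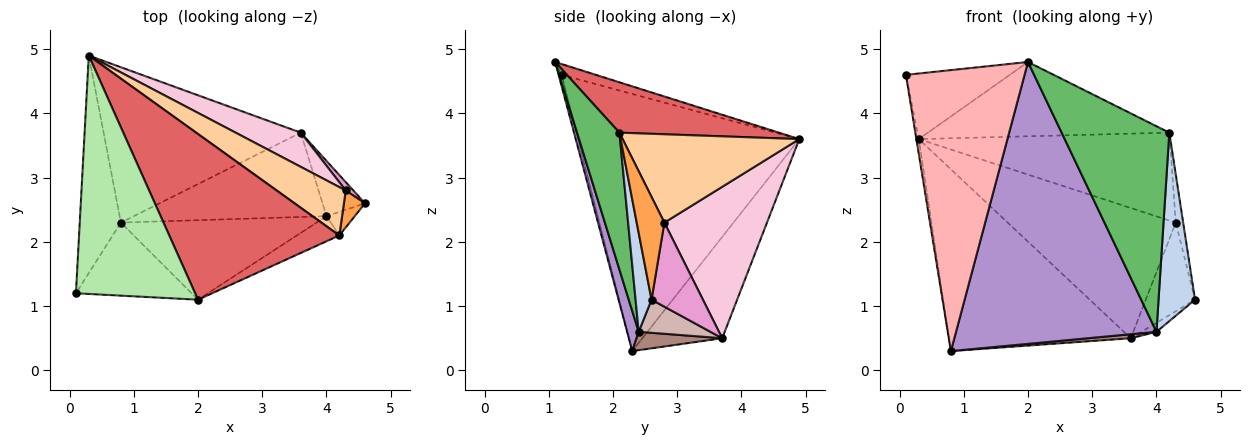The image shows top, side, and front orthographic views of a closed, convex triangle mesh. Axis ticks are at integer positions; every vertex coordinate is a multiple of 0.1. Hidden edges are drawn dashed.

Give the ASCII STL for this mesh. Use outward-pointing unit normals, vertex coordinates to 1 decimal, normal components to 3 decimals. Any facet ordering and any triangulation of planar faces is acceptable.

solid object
 facet normal -0.987 0.011 -0.158
  outer loop
   vertex 0.8 2.3 0.3
   vertex 0.1 1.2 4.6
   vertex 0.3 4.9 3.6
  endloop
 endfacet
 facet normal 0.398 -0.910 -0.114
  outer loop
   vertex 4.0 2.4 0.6
   vertex 4.6 2.6 1.1
   vertex 4.2 2.1 3.7
  endloop
 endfacet
 facet normal 0.947 0.254 0.195
  outer loop
   vertex 4.3 2.8 2.3
   vertex 4.2 2.1 3.7
   vertex 4.6 2.6 1.1
  endloop
 endfacet
 facet normal 0.525 0.746 0.410
  outer loop
   vertex 4.3 2.8 2.3
   vertex 0.3 4.9 3.6
   vertex 4.2 2.1 3.7
  endloop
 endfacet
 facet normal 0.364 -0.925 -0.113
  outer loop
   vertex 2.0 1.1 4.8
   vertex 4.0 2.4 0.6
   vertex 4.2 2.1 3.7
  endloop
 endfacet
 facet normal -0.087 0.264 0.960
  outer loop
   vertex 2.0 1.1 4.8
   vertex 0.3 4.9 3.6
   vertex 0.1 1.2 4.6
  endloop
 endfacet
 facet normal 0.261 0.395 0.881
  outer loop
   vertex 2.0 1.1 4.8
   vertex 4.2 2.1 3.7
   vertex 0.3 4.9 3.6
  endloop
 endfacet
 facet normal -0.024 -0.968 -0.251
  outer loop
   vertex 2.0 1.1 4.8
   vertex 0.1 1.2 4.6
   vertex 0.8 2.3 0.3
  endloop
 endfacet
 facet normal 0.055 -0.961 -0.271
  outer loop
   vertex 2.0 1.1 4.8
   vertex 0.8 2.3 0.3
   vertex 4.0 2.4 0.6
  endloop
 endfacet
 facet normal -0.317 0.721 -0.616
  outer loop
   vertex 3.6 3.7 0.5
   vertex 0.8 2.3 0.3
   vertex 0.3 4.9 3.6
  endloop
 endfacet
 facet normal 0.095 -0.047 -0.994
  outer loop
   vertex 3.6 3.7 0.5
   vertex 4.0 2.4 0.6
   vertex 0.8 2.3 0.3
  endloop
 endfacet
 facet normal 0.610 0.127 -0.782
  outer loop
   vertex 3.6 3.7 0.5
   vertex 4.6 2.6 1.1
   vertex 4.0 2.4 0.6
  endloop
 endfacet
 facet normal 0.720 0.690 0.065
  outer loop
   vertex 3.6 3.7 0.5
   vertex 4.3 2.8 2.3
   vertex 4.6 2.6 1.1
  endloop
 endfacet
 facet normal 0.508 0.833 0.219
  outer loop
   vertex 3.6 3.7 0.5
   vertex 0.3 4.9 3.6
   vertex 4.3 2.8 2.3
  endloop
 endfacet
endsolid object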